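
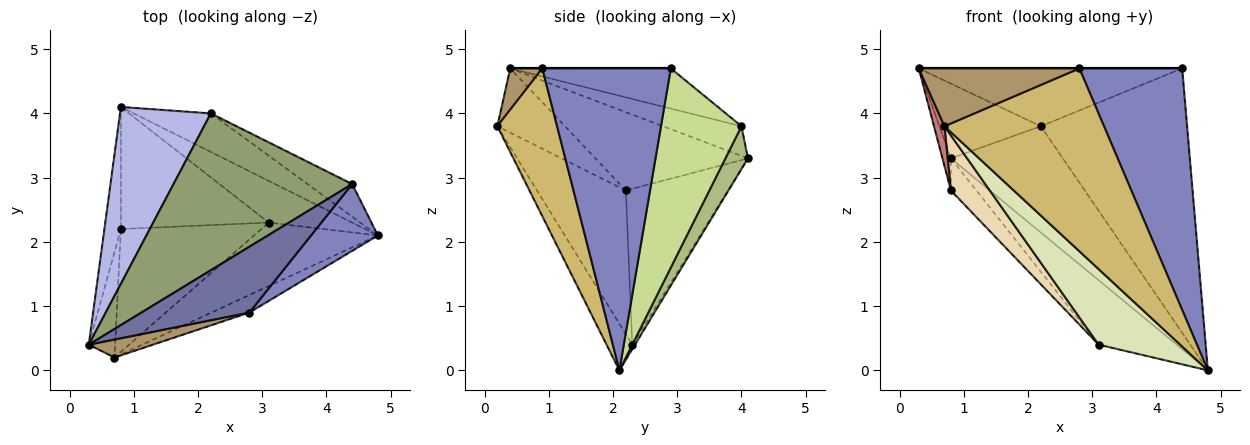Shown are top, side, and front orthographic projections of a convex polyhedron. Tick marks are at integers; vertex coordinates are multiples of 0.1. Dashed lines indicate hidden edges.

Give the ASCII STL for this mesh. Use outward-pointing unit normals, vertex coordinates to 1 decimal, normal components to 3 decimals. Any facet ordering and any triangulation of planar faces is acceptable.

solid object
 facet normal 0.000 0.000 1.000
  outer loop
   vertex 2.8 0.9 4.7
   vertex 4.4 2.9 4.7
   vertex 0.3 0.4 4.7
  endloop
 endfacet
 facet normal 0.769 -0.616 0.170
  outer loop
   vertex 2.8 0.9 4.7
   vertex 4.8 2.1 0.0
   vertex 4.4 2.9 4.7
  endloop
 endfacet
 facet normal -0.029 0.839 -0.544
  outer loop
   vertex 3.1 2.3 0.4
   vertex 0.8 4.1 3.3
   vertex 4.8 2.1 0.0
  endloop
 endfacet
 facet normal -0.288 0.373 0.882
  outer loop
   vertex 2.2 4.0 3.8
   vertex 0.8 4.1 3.3
   vertex 0.3 0.4 4.7
  endloop
 endfacet
 facet normal -0.206 0.338 0.918
  outer loop
   vertex 2.2 4.0 3.8
   vertex 0.3 0.4 4.7
   vertex 4.4 2.9 4.7
  endloop
 endfacet
 facet normal 0.186 0.924 -0.335
  outer loop
   vertex 2.2 4.0 3.8
   vertex 4.8 2.1 0.0
   vertex 0.8 4.1 3.3
  endloop
 endfacet
 facet normal 0.479 0.871 -0.107
  outer loop
   vertex 2.2 4.0 3.8
   vertex 4.4 2.9 4.7
   vertex 4.8 2.1 0.0
  endloop
 endfacet
 facet normal -0.235 -0.744 -0.625
  outer loop
   vertex 0.7 0.2 3.8
   vertex 3.1 2.3 0.4
   vertex 4.8 2.1 0.0
  endloop
 endfacet
 facet normal 0.188 -0.938 0.292
  outer loop
   vertex 0.7 0.2 3.8
   vertex 2.8 0.9 4.7
   vertex 0.3 0.4 4.7
  endloop
 endfacet
 facet normal 0.349 -0.933 -0.090
  outer loop
   vertex 0.7 0.2 3.8
   vertex 4.8 2.1 0.0
   vertex 2.8 0.9 4.7
  endloop
 endfacet
 facet normal -0.714 0.178 -0.677
  outer loop
   vertex 0.8 2.2 2.8
   vertex 0.8 4.1 3.3
   vertex 3.1 2.3 0.4
  endloop
 endfacet
 facet normal -0.683 -0.299 -0.667
  outer loop
   vertex 0.8 2.2 2.8
   vertex 3.1 2.3 0.4
   vertex 0.7 0.2 3.8
  endloop
 endfacet
 facet normal -0.977 0.054 -0.206
  outer loop
   vertex 0.8 2.2 2.8
   vertex 0.3 0.4 4.7
   vertex 0.8 4.1 3.3
  endloop
 endfacet
 facet normal -0.916 -0.142 -0.376
  outer loop
   vertex 0.8 2.2 2.8
   vertex 0.7 0.2 3.8
   vertex 0.3 0.4 4.7
  endloop
 endfacet
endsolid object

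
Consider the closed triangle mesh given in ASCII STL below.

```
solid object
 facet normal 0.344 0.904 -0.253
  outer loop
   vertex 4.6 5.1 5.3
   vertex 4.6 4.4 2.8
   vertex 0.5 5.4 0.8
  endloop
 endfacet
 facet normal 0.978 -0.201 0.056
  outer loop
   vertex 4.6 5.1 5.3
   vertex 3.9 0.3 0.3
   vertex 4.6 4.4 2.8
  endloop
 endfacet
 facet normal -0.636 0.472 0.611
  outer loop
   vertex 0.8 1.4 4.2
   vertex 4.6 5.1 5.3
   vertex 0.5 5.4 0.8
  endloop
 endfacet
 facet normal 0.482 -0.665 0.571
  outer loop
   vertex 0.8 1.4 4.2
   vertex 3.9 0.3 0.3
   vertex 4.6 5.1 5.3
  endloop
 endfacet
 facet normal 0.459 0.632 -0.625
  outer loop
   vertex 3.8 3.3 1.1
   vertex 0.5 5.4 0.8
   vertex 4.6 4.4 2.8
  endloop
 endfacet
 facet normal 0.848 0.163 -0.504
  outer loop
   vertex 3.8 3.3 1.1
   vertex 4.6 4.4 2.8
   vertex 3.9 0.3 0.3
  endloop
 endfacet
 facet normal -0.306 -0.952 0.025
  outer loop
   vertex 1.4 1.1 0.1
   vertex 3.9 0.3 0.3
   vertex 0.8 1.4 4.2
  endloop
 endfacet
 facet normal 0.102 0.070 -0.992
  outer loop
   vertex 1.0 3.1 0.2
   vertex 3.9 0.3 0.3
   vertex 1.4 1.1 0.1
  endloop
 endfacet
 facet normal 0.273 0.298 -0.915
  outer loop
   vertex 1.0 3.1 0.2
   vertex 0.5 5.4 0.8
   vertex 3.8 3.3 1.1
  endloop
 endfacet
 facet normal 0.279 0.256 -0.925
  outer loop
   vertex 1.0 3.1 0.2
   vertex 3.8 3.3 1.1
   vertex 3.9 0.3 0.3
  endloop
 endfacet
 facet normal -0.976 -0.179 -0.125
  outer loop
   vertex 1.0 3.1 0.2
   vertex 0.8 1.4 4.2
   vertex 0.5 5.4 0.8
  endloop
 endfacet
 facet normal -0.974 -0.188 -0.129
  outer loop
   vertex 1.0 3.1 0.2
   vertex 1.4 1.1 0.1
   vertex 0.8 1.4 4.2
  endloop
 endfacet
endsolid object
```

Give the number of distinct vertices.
8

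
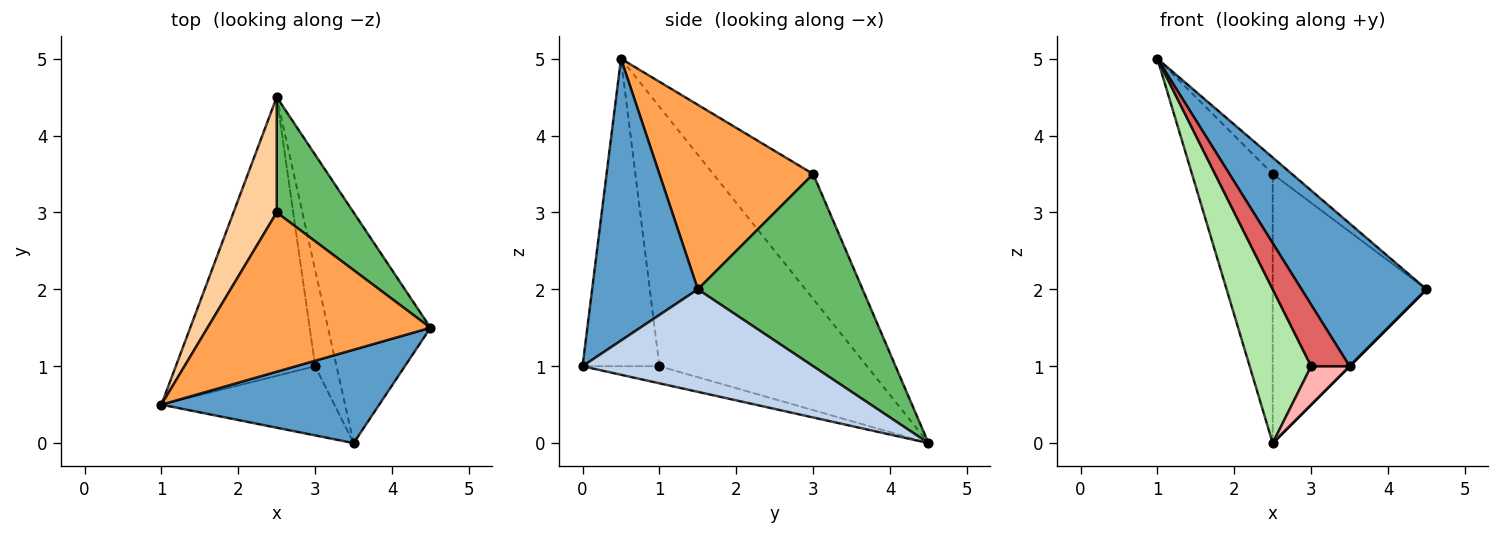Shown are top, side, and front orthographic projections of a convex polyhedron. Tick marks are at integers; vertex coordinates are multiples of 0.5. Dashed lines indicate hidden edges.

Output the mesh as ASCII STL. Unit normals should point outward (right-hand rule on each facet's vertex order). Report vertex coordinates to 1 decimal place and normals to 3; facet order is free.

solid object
 facet normal 0.578 -0.683 0.447
  outer loop
   vertex 3.5 0.0 1.0
   vertex 4.5 1.5 2.0
   vertex 1.0 0.5 5.0
  endloop
 endfacet
 facet normal 0.707 0.000 -0.707
  outer loop
   vertex 3.5 0.0 1.0
   vertex 2.5 4.5 0.0
   vertex 4.5 1.5 2.0
  endloop
 endfacet
 facet normal 0.636 0.079 0.768
  outer loop
   vertex 2.5 3.0 3.5
   vertex 1.0 0.5 5.0
   vertex 4.5 1.5 2.0
  endloop
 endfacet
 facet normal -0.751 0.607 0.260
  outer loop
   vertex 2.5 3.0 3.5
   vertex 2.5 4.5 0.0
   vertex 1.0 0.5 5.0
  endloop
 endfacet
 facet normal 0.702 0.655 0.281
  outer loop
   vertex 2.5 3.0 3.5
   vertex 4.5 1.5 2.0
   vertex 2.5 4.5 0.0
  endloop
 endfacet
 facet normal -0.852 -0.253 -0.458
  outer loop
   vertex 3.0 1.0 1.0
   vertex 1.0 0.5 5.0
   vertex 2.5 4.5 0.0
  endloop
 endfacet
 facet normal -0.799 -0.400 -0.449
  outer loop
   vertex 3.0 1.0 1.0
   vertex 3.5 0.0 1.0
   vertex 1.0 0.5 5.0
  endloop
 endfacet
 facet normal -0.596 -0.298 -0.745
  outer loop
   vertex 3.0 1.0 1.0
   vertex 2.5 4.5 0.0
   vertex 3.5 0.0 1.0
  endloop
 endfacet
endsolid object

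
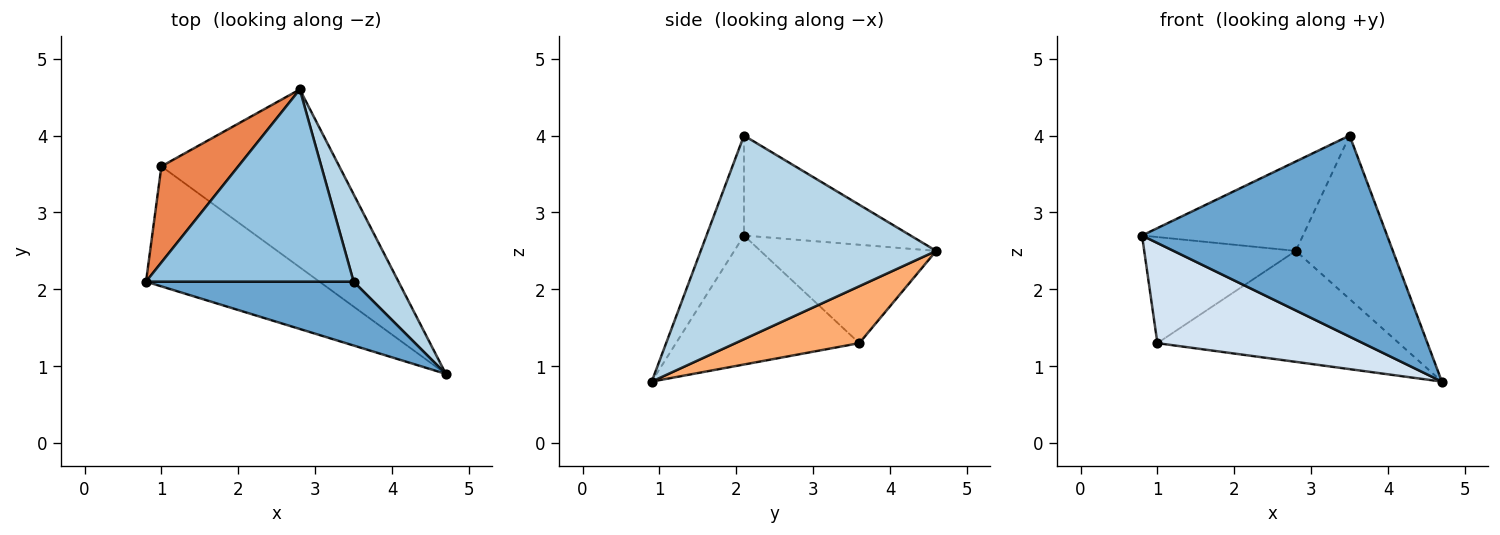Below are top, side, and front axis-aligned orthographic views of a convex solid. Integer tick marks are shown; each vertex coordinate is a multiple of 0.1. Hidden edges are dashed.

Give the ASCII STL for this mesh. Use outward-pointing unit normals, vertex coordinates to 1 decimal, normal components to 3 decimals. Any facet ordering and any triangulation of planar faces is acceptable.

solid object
 facet normal -0.144 -0.943 0.300
  outer loop
   vertex 3.5 2.1 4.0
   vertex 0.8 2.1 2.7
   vertex 4.7 0.9 0.8
  endloop
 endfacet
 facet normal -0.400 0.387 0.831
  outer loop
   vertex 3.5 2.1 4.0
   vertex 2.8 4.6 2.5
   vertex 0.8 2.1 2.7
  endloop
 endfacet
 facet normal 0.906 0.373 0.200
  outer loop
   vertex 3.5 2.1 4.0
   vertex 4.7 0.9 0.8
   vertex 2.8 4.6 2.5
  endloop
 endfacet
 facet normal -0.496 -0.556 -0.667
  outer loop
   vertex 1.0 3.6 1.3
   vertex 4.7 0.9 0.8
   vertex 0.8 2.1 2.7
  endloop
 endfacet
 facet normal -0.652 0.562 0.509
  outer loop
   vertex 1.0 3.6 1.3
   vertex 0.8 2.1 2.7
   vertex 2.8 4.6 2.5
  endloop
 endfacet
 facet normal 0.262 0.511 -0.819
  outer loop
   vertex 1.0 3.6 1.3
   vertex 2.8 4.6 2.5
   vertex 4.7 0.9 0.8
  endloop
 endfacet
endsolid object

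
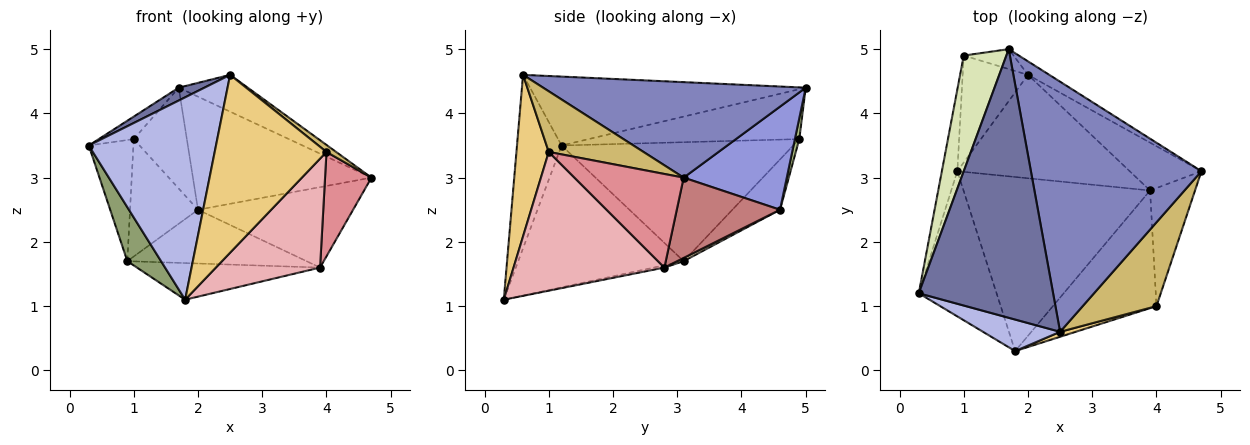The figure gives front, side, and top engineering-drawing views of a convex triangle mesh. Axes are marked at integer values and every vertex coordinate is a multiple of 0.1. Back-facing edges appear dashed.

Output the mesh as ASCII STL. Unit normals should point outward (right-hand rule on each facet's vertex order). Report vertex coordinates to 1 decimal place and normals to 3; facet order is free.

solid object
 facet normal -0.456 -0.043 0.889
  outer loop
   vertex 2.5 0.6 4.6
   vertex 1.7 5.0 4.4
   vertex 0.3 1.2 3.5
  endloop
 endfacet
 facet normal 0.485 0.127 0.865
  outer loop
   vertex 2.5 0.6 4.6
   vertex 4.7 3.1 3.0
   vertex 1.7 5.0 4.4
  endloop
 endfacet
 facet normal 0.498 0.861 -0.103
  outer loop
   vertex 2.0 4.6 2.5
   vertex 1.7 5.0 4.4
   vertex 4.7 3.1 3.0
  endloop
 endfacet
 facet normal -0.327 -0.934 0.145
  outer loop
   vertex 1.8 0.3 1.1
   vertex 2.5 0.6 4.6
   vertex 0.3 1.2 3.5
  endloop
 endfacet
 facet normal -0.863 -0.176 -0.473
  outer loop
   vertex 1.8 0.3 1.1
   vertex 0.3 1.2 3.5
   vertex 0.9 3.1 1.7
  endloop
 endfacet
 facet normal 0.081 0.978 -0.193
  outer loop
   vertex 1.0 4.9 3.6
   vertex 1.7 5.0 4.4
   vertex 2.0 4.6 2.5
  endloop
 endfacet
 facet normal -0.460 0.656 -0.598
  outer loop
   vertex 1.0 4.9 3.6
   vertex 2.0 4.6 2.5
   vertex 0.9 3.1 1.7
  endloop
 endfacet
 facet normal -0.754 0.125 0.644
  outer loop
   vertex 1.0 4.9 3.6
   vertex 0.3 1.2 3.5
   vertex 1.7 5.0 4.4
  endloop
 endfacet
 facet normal -0.974 0.188 -0.127
  outer loop
   vertex 1.0 4.9 3.6
   vertex 0.9 3.1 1.7
   vertex 0.3 1.2 3.5
  endloop
 endfacet
 facet normal 0.634 -0.064 0.771
  outer loop
   vertex 4.0 1.0 3.4
   vertex 4.7 3.1 3.0
   vertex 2.5 0.6 4.6
  endloop
 endfacet
 facet normal 0.278 -0.960 0.027
  outer loop
   vertex 4.0 1.0 3.4
   vertex 2.5 0.6 4.6
   vertex 1.8 0.3 1.1
  endloop
 endfacet
 facet normal 0.017 0.461 -0.887
  outer loop
   vertex 3.9 2.8 1.6
   vertex 0.9 3.1 1.7
   vertex 2.0 4.6 2.5
  endloop
 endfacet
 facet normal -0.012 0.206 -0.979
  outer loop
   vertex 3.9 2.8 1.6
   vertex 1.8 0.3 1.1
   vertex 0.9 3.1 1.7
  endloop
 endfacet
 facet normal 0.497 0.746 -0.444
  outer loop
   vertex 3.9 2.8 1.6
   vertex 2.0 4.6 2.5
   vertex 4.7 3.1 3.0
  endloop
 endfacet
 facet normal 0.842 -0.358 -0.404
  outer loop
   vertex 3.9 2.8 1.6
   vertex 4.7 3.1 3.0
   vertex 4.0 1.0 3.4
  endloop
 endfacet
 facet normal 0.701 -0.484 -0.523
  outer loop
   vertex 3.9 2.8 1.6
   vertex 4.0 1.0 3.4
   vertex 1.8 0.3 1.1
  endloop
 endfacet
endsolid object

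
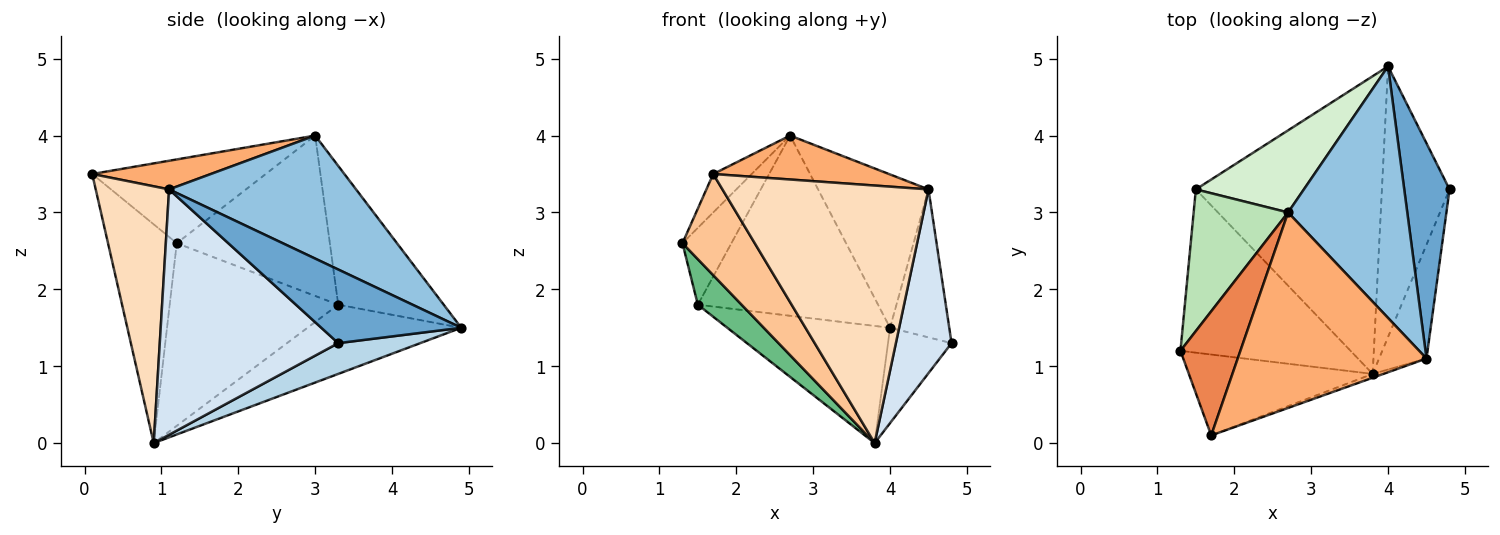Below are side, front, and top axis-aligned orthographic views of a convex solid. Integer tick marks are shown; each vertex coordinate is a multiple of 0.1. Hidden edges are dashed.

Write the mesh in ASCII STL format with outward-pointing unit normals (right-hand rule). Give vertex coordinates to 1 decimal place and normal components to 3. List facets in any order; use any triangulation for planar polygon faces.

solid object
 facet normal 0.801 0.339 0.493
  outer loop
   vertex 4.5 1.1 3.3
   vertex 4.8 3.3 1.3
   vertex 4.0 4.9 1.5
  endloop
 endfacet
 facet normal 0.661 0.390 0.641
  outer loop
   vertex 4.5 1.1 3.3
   vertex 4.0 4.9 1.5
   vertex 2.7 3.0 4.0
  endloop
 endfacet
 facet normal 0.394 0.305 -0.867
  outer loop
   vertex 3.8 0.9 0.0
   vertex 4.0 4.9 1.5
   vertex 4.8 3.3 1.3
  endloop
 endfacet
 facet normal 0.939 -0.293 -0.181
  outer loop
   vertex 3.8 0.9 0.0
   vertex 4.8 3.3 1.3
   vertex 4.5 1.1 3.3
  endloop
 endfacet
 facet normal -0.800 0.177 0.573
  outer loop
   vertex 1.7 0.1 3.5
   vertex 2.7 3.0 4.0
   vertex 1.3 1.2 2.6
  endloop
 endfacet
 facet normal 0.146 -0.217 0.965
  outer loop
   vertex 1.7 0.1 3.5
   vertex 4.5 1.1 3.3
   vertex 2.7 3.0 4.0
  endloop
 endfacet
 facet normal -0.596 -0.627 -0.501
  outer loop
   vertex 1.7 0.1 3.5
   vertex 1.3 1.2 2.6
   vertex 3.8 0.9 0.0
  endloop
 endfacet
 facet normal 0.335 -0.942 -0.014
  outer loop
   vertex 1.7 0.1 3.5
   vertex 3.8 0.9 0.0
   vertex 4.5 1.1 3.3
  endloop
 endfacet
 facet normal -0.719 -0.187 -0.670
  outer loop
   vertex 1.5 3.3 1.8
   vertex 3.8 0.9 0.0
   vertex 1.3 1.2 2.6
  endloop
 endfacet
 facet normal -0.327 0.346 -0.879
  outer loop
   vertex 1.5 3.3 1.8
   vertex 4.0 4.9 1.5
   vertex 3.8 0.9 0.0
  endloop
 endfacet
 facet normal -0.831 0.266 0.489
  outer loop
   vertex 1.5 3.3 1.8
   vertex 1.3 1.2 2.6
   vertex 2.7 3.0 4.0
  endloop
 endfacet
 facet normal -0.470 0.803 0.366
  outer loop
   vertex 1.5 3.3 1.8
   vertex 2.7 3.0 4.0
   vertex 4.0 4.9 1.5
  endloop
 endfacet
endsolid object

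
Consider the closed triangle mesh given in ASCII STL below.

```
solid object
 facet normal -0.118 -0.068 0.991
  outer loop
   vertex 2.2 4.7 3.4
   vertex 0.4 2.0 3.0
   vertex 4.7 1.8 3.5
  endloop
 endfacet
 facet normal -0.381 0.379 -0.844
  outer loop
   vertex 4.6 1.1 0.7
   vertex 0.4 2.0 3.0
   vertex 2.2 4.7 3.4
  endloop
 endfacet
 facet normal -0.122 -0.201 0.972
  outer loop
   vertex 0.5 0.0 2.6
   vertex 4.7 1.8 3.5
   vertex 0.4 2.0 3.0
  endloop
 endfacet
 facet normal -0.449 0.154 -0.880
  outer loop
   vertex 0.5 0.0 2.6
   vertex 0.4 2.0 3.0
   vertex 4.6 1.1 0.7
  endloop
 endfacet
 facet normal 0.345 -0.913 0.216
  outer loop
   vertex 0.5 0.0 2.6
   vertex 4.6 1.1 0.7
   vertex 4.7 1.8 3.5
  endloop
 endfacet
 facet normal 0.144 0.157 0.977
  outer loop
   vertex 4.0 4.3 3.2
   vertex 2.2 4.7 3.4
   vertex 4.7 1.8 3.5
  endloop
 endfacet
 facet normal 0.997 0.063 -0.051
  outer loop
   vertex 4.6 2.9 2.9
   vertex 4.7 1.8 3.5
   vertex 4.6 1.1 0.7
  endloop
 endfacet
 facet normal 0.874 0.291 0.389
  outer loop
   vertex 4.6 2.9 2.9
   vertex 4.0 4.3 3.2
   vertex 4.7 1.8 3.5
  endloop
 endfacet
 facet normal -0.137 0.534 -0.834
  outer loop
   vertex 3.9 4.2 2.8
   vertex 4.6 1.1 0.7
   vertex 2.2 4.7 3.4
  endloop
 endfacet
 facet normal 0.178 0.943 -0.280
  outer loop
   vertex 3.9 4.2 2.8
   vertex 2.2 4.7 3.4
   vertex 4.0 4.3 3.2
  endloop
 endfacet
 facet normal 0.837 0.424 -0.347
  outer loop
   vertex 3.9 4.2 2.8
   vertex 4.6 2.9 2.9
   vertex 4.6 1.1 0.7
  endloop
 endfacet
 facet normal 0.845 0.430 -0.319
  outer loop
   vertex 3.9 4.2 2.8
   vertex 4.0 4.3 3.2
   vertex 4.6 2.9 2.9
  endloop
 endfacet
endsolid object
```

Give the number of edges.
18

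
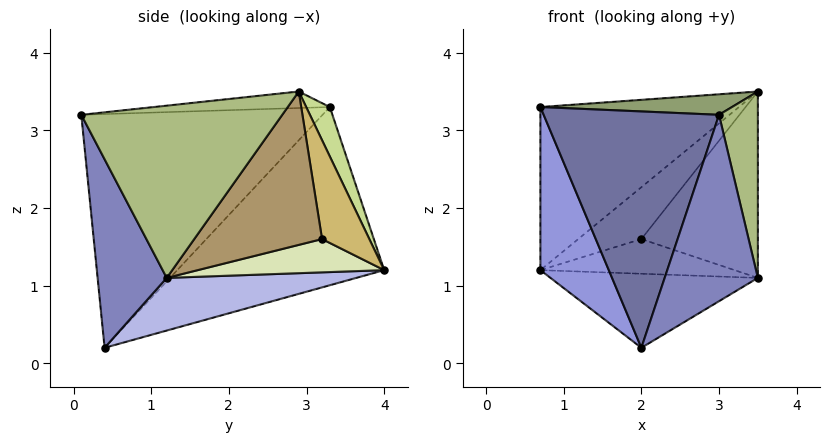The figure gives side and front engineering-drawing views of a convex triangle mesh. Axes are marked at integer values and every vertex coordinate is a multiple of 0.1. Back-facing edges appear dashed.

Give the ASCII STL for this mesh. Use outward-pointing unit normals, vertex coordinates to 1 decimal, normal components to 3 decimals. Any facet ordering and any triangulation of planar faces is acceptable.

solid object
 facet normal -0.791 -0.575 0.206
  outer loop
   vertex 3.0 0.1 3.2
   vertex 0.7 3.3 3.3
   vertex 2.0 0.4 0.2
  endloop
 endfacet
 facet normal 0.574 -0.774 -0.269
  outer loop
   vertex 3.0 0.1 3.2
   vertex 2.0 0.4 0.2
   vertex 3.5 1.2 1.1
  endloop
 endfacet
 facet normal -0.944 -0.312 -0.104
  outer loop
   vertex 0.7 4.0 1.2
   vertex 2.0 0.4 0.2
   vertex 0.7 3.3 3.3
  endloop
 endfacet
 facet normal 0.330 0.361 -0.872
  outer loop
   vertex 0.7 4.0 1.2
   vertex 3.5 1.2 1.1
   vertex 2.0 0.4 0.2
  endloop
 endfacet
 facet normal -0.084 -0.091 0.992
  outer loop
   vertex 3.5 2.9 3.5
   vertex 0.7 3.3 3.3
   vertex 3.0 0.1 3.2
  endloop
 endfacet
 facet normal 0.973 -0.188 0.133
  outer loop
   vertex 3.5 2.9 3.5
   vertex 3.0 0.1 3.2
   vertex 3.5 1.2 1.1
  endloop
 endfacet
 facet normal 0.112 0.943 0.314
  outer loop
   vertex 3.5 2.9 3.5
   vertex 0.7 4.0 1.2
   vertex 0.7 3.3 3.3
  endloop
 endfacet
 facet normal 0.539 0.561 -0.628
  outer loop
   vertex 2.0 3.2 1.6
   vertex 3.5 1.2 1.1
   vertex 0.7 4.0 1.2
  endloop
 endfacet
 facet normal 0.667 0.608 -0.431
  outer loop
   vertex 2.0 3.2 1.6
   vertex 3.5 2.9 3.5
   vertex 3.5 1.2 1.1
  endloop
 endfacet
 facet normal 0.566 0.756 -0.328
  outer loop
   vertex 2.0 3.2 1.6
   vertex 0.7 4.0 1.2
   vertex 3.5 2.9 3.5
  endloop
 endfacet
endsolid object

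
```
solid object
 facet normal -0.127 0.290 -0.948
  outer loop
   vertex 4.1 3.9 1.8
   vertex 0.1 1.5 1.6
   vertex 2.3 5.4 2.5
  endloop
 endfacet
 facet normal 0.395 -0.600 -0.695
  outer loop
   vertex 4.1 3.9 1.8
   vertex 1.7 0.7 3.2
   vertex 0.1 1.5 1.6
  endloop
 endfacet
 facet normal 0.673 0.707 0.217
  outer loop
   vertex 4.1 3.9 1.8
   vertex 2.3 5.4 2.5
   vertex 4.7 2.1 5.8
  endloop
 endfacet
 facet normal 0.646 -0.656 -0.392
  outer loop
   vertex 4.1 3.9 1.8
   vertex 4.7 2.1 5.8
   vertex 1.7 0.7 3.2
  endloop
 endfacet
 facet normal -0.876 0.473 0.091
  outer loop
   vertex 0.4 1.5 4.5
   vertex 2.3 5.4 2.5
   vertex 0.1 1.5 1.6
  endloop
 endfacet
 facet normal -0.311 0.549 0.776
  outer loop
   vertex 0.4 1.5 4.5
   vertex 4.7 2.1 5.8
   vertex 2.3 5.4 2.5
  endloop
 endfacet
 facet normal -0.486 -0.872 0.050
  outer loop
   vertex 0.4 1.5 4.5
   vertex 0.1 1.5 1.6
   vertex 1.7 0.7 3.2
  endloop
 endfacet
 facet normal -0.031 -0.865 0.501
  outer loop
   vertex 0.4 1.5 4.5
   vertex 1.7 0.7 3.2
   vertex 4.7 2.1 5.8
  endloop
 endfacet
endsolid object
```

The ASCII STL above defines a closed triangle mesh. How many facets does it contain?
8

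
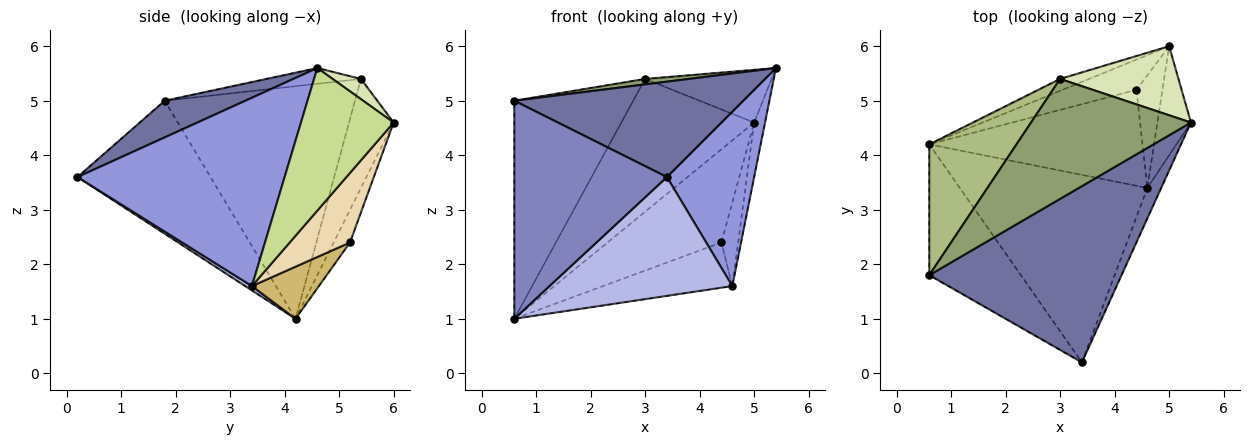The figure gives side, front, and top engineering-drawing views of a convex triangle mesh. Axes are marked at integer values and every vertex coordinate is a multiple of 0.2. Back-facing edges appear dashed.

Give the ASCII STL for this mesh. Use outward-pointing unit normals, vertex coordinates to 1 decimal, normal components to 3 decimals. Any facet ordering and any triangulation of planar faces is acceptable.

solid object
 facet normal 0.165 -0.469 0.867
  outer loop
   vertex 3.4 0.2 3.6
   vertex 5.4 4.6 5.6
   vertex 0.6 1.8 5.0
  endloop
 endfacet
 facet normal -0.599 -0.687 -0.412
  outer loop
   vertex 0.6 4.2 1.0
   vertex 3.4 0.2 3.6
   vertex 0.6 1.8 5.0
  endloop
 endfacet
 facet normal 0.920 -0.387 -0.068
  outer loop
   vertex 4.6 3.4 1.6
   vertex 5.4 4.6 5.6
   vertex 3.4 0.2 3.6
  endloop
 endfacet
 facet normal 0.020 -0.535 -0.845
  outer loop
   vertex 4.6 3.4 1.6
   vertex 3.4 0.2 3.6
   vertex 0.6 4.2 1.0
  endloop
 endfacet
 facet normal -0.098 -0.045 0.994
  outer loop
   vertex 3.0 5.4 5.4
   vertex 0.6 1.8 5.0
   vertex 5.4 4.6 5.6
  endloop
 endfacet
 facet normal -0.808 0.505 0.303
  outer loop
   vertex 3.0 5.4 5.4
   vertex 0.6 4.2 1.0
   vertex 0.6 1.8 5.0
  endloop
 endfacet
 facet normal 0.967 0.114 -0.228
  outer loop
   vertex 5.0 6.0 4.6
   vertex 5.4 4.6 5.6
   vertex 4.6 3.4 1.6
  endloop
 endfacet
 facet normal 0.135 0.601 0.788
  outer loop
   vertex 5.0 6.0 4.6
   vertex 3.0 5.4 5.4
   vertex 5.4 4.6 5.6
  endloop
 endfacet
 facet normal -0.317 0.945 -0.085
  outer loop
   vertex 5.0 6.0 4.6
   vertex 0.6 4.2 1.0
   vertex 3.0 5.4 5.4
  endloop
 endfacet
 facet normal 0.216 0.416 -0.883
  outer loop
   vertex 4.4 5.2 2.4
   vertex 4.6 3.4 1.6
   vertex 0.6 4.2 1.0
  endloop
 endfacet
 facet normal -0.135 0.942 -0.306
  outer loop
   vertex 4.4 5.2 2.4
   vertex 0.6 4.2 1.0
   vertex 5.0 6.0 4.6
  endloop
 endfacet
 facet normal 0.907 0.251 -0.339
  outer loop
   vertex 4.4 5.2 2.4
   vertex 5.0 6.0 4.6
   vertex 4.6 3.4 1.6
  endloop
 endfacet
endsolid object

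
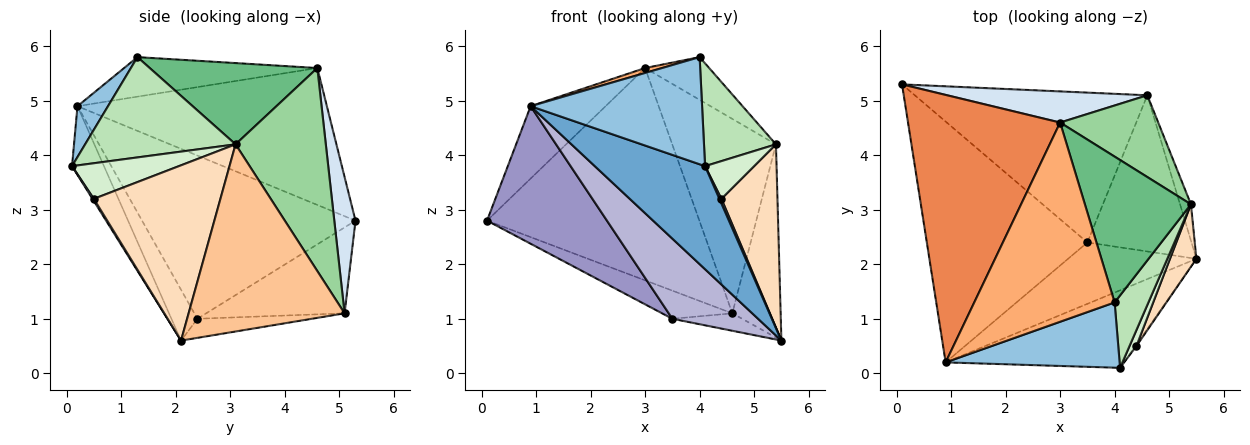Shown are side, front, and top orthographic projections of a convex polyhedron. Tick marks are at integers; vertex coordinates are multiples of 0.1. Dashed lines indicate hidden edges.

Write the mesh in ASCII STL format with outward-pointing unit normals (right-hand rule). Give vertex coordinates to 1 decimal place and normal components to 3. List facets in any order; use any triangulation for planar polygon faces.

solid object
 facet normal -0.226 -0.779 -0.585
  outer loop
   vertex 0.9 0.2 4.9
   vertex 5.5 2.1 0.6
   vertex 4.1 0.1 3.8
  endloop
 endfacet
 facet normal 0.150 -0.844 0.514
  outer loop
   vertex 0.9 0.2 4.9
   vertex 4.1 0.1 3.8
   vertex 4.0 1.3 5.8
  endloop
 endfacet
 facet normal 0.535 -0.802 -0.267
  outer loop
   vertex 4.4 0.5 3.2
   vertex 4.1 0.1 3.8
   vertex 5.5 2.1 0.6
  endloop
 endfacet
 facet normal 0.098 0.985 0.144
  outer loop
   vertex 3.0 4.6 5.6
   vertex 4.6 5.1 1.1
   vertex 0.1 5.3 2.8
  endloop
 endfacet
 facet normal -0.656 0.197 0.729
  outer loop
   vertex 3.0 4.6 5.6
   vertex 0.1 5.3 2.8
   vertex 0.9 0.2 4.9
  endloop
 endfacet
 facet normal -0.271 -0.024 0.962
  outer loop
   vertex 3.0 4.6 5.6
   vertex 0.9 0.2 4.9
   vertex 4.0 1.3 5.8
  endloop
 endfacet
 facet normal 0.954 0.295 -0.056
  outer loop
   vertex 5.4 3.1 4.2
   vertex 5.5 2.1 0.6
   vertex 4.6 5.1 1.1
  endloop
 endfacet
 facet normal 0.906 -0.401 0.137
  outer loop
   vertex 5.4 3.1 4.2
   vertex 4.4 0.5 3.2
   vertex 5.5 2.1 0.6
  endloop
 endfacet
 facet normal 0.592 0.226 0.773
  outer loop
   vertex 5.4 3.1 4.2
   vertex 3.0 4.6 5.6
   vertex 4.0 1.3 5.8
  endloop
 endfacet
 facet normal 0.626 0.719 0.302
  outer loop
   vertex 5.4 3.1 4.2
   vertex 4.6 5.1 1.1
   vertex 3.0 4.6 5.6
  endloop
 endfacet
 facet normal 0.863 -0.413 0.291
  outer loop
   vertex 5.4 3.1 4.2
   vertex 4.0 1.3 5.8
   vertex 4.1 0.1 3.8
  endloop
 endfacet
 facet normal 0.895 -0.411 0.174
  outer loop
   vertex 5.4 3.1 4.2
   vertex 4.1 0.1 3.8
   vertex 4.4 0.5 3.2
  endloop
 endfacet
 facet normal -0.662 -0.372 -0.651
  outer loop
   vertex 3.5 2.4 1.0
   vertex 0.9 0.2 4.9
   vertex 0.1 5.3 2.8
  endloop
 endfacet
 facet normal -0.234 -0.772 -0.591
  outer loop
   vertex 3.5 2.4 1.0
   vertex 5.5 2.1 0.6
   vertex 0.9 0.2 4.9
  endloop
 endfacet
 facet normal -0.341 0.173 -0.924
  outer loop
   vertex 3.5 2.4 1.0
   vertex 0.1 5.3 2.8
   vertex 4.6 5.1 1.1
  endloop
 endfacet
 facet normal -0.179 0.109 -0.978
  outer loop
   vertex 3.5 2.4 1.0
   vertex 4.6 5.1 1.1
   vertex 5.5 2.1 0.6
  endloop
 endfacet
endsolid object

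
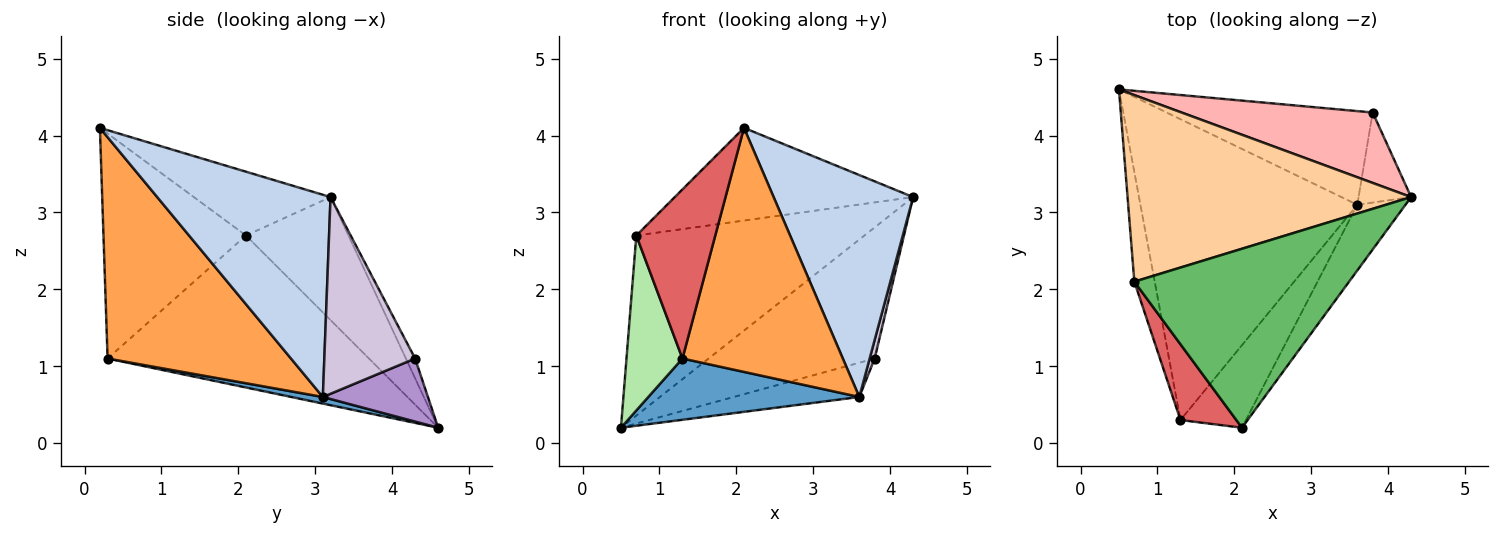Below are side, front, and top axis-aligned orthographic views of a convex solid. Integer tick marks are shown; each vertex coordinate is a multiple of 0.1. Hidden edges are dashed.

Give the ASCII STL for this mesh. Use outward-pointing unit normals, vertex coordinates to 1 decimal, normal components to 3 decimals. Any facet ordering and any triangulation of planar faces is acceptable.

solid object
 facet normal 0.030 -0.199 -0.979
  outer loop
   vertex 3.6 3.1 0.6
   vertex 1.3 0.3 1.1
   vertex 0.5 4.6 0.2
  endloop
 endfacet
 facet normal 0.766 -0.616 -0.183
  outer loop
   vertex 3.6 3.1 0.6
   vertex 4.3 3.2 3.2
   vertex 2.1 0.2 4.1
  endloop
 endfacet
 facet normal 0.735 -0.642 -0.217
  outer loop
   vertex 3.6 3.1 0.6
   vertex 2.1 0.2 4.1
   vertex 1.3 0.3 1.1
  endloop
 endfacet
 facet normal -0.298 0.663 0.687
  outer loop
   vertex 0.7 2.1 2.7
   vertex 4.3 3.2 3.2
   vertex 0.5 4.6 0.2
  endloop
 endfacet
 facet normal -0.255 0.445 0.859
  outer loop
   vertex 0.7 2.1 2.7
   vertex 2.1 0.2 4.1
   vertex 4.3 3.2 3.2
  endloop
 endfacet
 facet normal -0.970 -0.208 -0.130
  outer loop
   vertex 0.7 2.1 2.7
   vertex 0.5 4.6 0.2
   vertex 1.3 0.3 1.1
  endloop
 endfacet
 facet normal -0.855 -0.474 0.212
  outer loop
   vertex 0.7 2.1 2.7
   vertex 1.3 0.3 1.1
   vertex 2.1 0.2 4.1
  endloop
 endfacet
 facet normal -0.049 0.880 0.473
  outer loop
   vertex 3.8 4.3 1.1
   vertex 0.5 4.6 0.2
   vertex 4.3 3.2 3.2
  endloop
 endfacet
 facet normal 0.276 0.330 -0.903
  outer loop
   vertex 3.8 4.3 1.1
   vertex 3.6 3.1 0.6
   vertex 0.5 4.6 0.2
  endloop
 endfacet
 facet normal 0.965 -0.053 -0.258
  outer loop
   vertex 3.8 4.3 1.1
   vertex 4.3 3.2 3.2
   vertex 3.6 3.1 0.6
  endloop
 endfacet
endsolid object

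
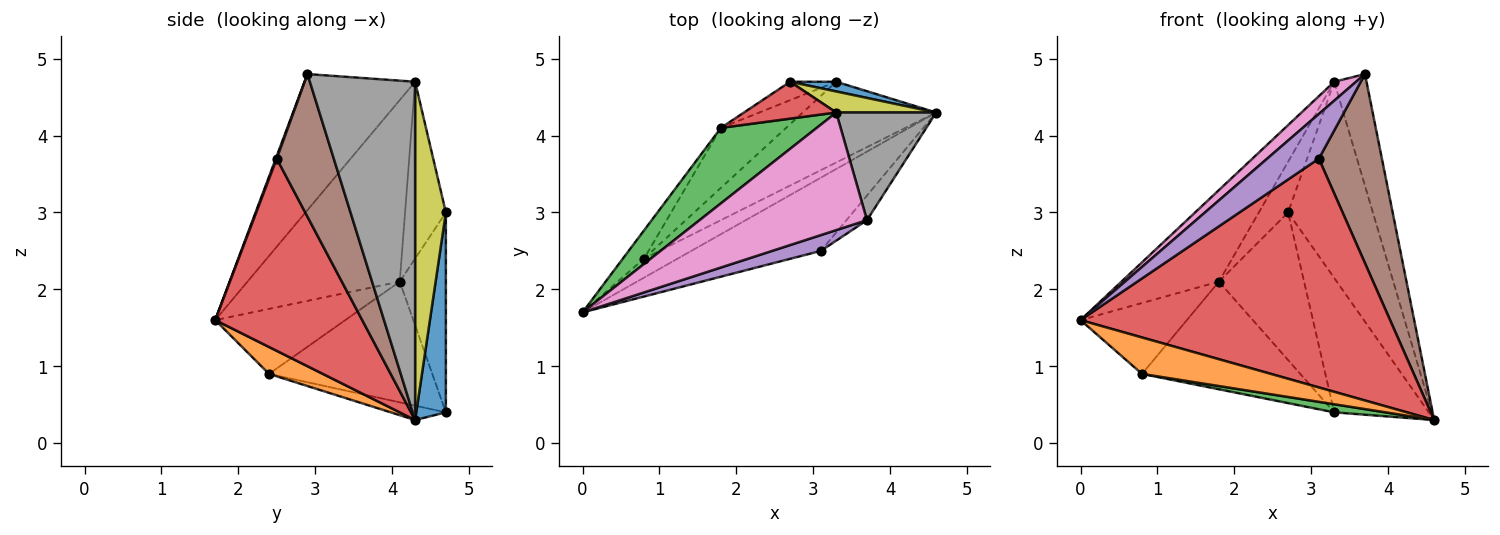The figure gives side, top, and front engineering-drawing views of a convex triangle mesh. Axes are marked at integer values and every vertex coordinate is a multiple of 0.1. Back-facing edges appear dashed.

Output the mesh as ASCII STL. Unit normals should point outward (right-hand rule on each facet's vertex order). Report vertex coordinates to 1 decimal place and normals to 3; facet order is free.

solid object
 facet normal 0.298 0.952 0.069
  outer loop
   vertex 2.7 4.7 3.0
   vertex 4.6 4.3 0.3
   vertex 3.3 4.7 0.4
  endloop
 endfacet
 facet normal 0.347 -0.831 -0.435
  outer loop
   vertex 0.8 2.4 0.9
   vertex 4.6 4.3 0.3
   vertex 0.0 1.7 1.6
  endloop
 endfacet
 facet normal -0.107 -0.099 -0.989
  outer loop
   vertex 0.8 2.4 0.9
   vertex 3.3 4.7 0.4
   vertex 4.6 4.3 0.3
  endloop
 endfacet
 facet normal 0.412 -0.868 -0.278
  outer loop
   vertex 3.1 2.5 3.7
   vertex 0.0 1.7 1.6
   vertex 4.6 4.3 0.3
  endloop
 endfacet
 facet normal 0.018 -0.943 0.333
  outer loop
   vertex 3.1 2.5 3.7
   vertex 3.7 2.9 4.8
   vertex 0.0 1.7 1.6
  endloop
 endfacet
 facet normal 0.668 -0.738 -0.096
  outer loop
   vertex 3.1 2.5 3.7
   vertex 4.6 4.3 0.3
   vertex 3.7 2.9 4.8
  endloop
 endfacet
 facet normal -0.626 -0.124 0.770
  outer loop
   vertex 3.3 4.3 4.7
   vertex 0.0 1.7 1.6
   vertex 3.7 2.9 4.8
  endloop
 endfacet
 facet normal 0.920 0.282 0.272
  outer loop
   vertex 3.3 4.3 4.7
   vertex 3.7 2.9 4.8
   vertex 4.6 4.3 0.3
  endloop
 endfacet
 facet normal 0.339 0.935 0.100
  outer loop
   vertex 3.3 4.3 4.7
   vertex 4.6 4.3 0.3
   vertex 2.7 4.7 3.0
  endloop
 endfacet
 facet normal -0.473 0.874 -0.109
  outer loop
   vertex 1.8 4.1 2.1
   vertex 2.7 4.7 3.0
   vertex 3.3 4.7 0.4
  endloop
 endfacet
 facet normal -0.669 0.649 -0.362
  outer loop
   vertex 1.8 4.1 2.1
   vertex 3.3 4.7 0.4
   vertex 0.8 2.4 0.9
  endloop
 endfacet
 facet normal -0.751 0.614 -0.244
  outer loop
   vertex 1.8 4.1 2.1
   vertex 0.8 2.4 0.9
   vertex 0.0 1.7 1.6
  endloop
 endfacet
 facet normal -0.770 0.493 0.406
  outer loop
   vertex 1.8 4.1 2.1
   vertex 0.0 1.7 1.6
   vertex 3.3 4.3 4.7
  endloop
 endfacet
 facet normal -0.748 0.537 0.390
  outer loop
   vertex 1.8 4.1 2.1
   vertex 3.3 4.3 4.7
   vertex 2.7 4.7 3.0
  endloop
 endfacet
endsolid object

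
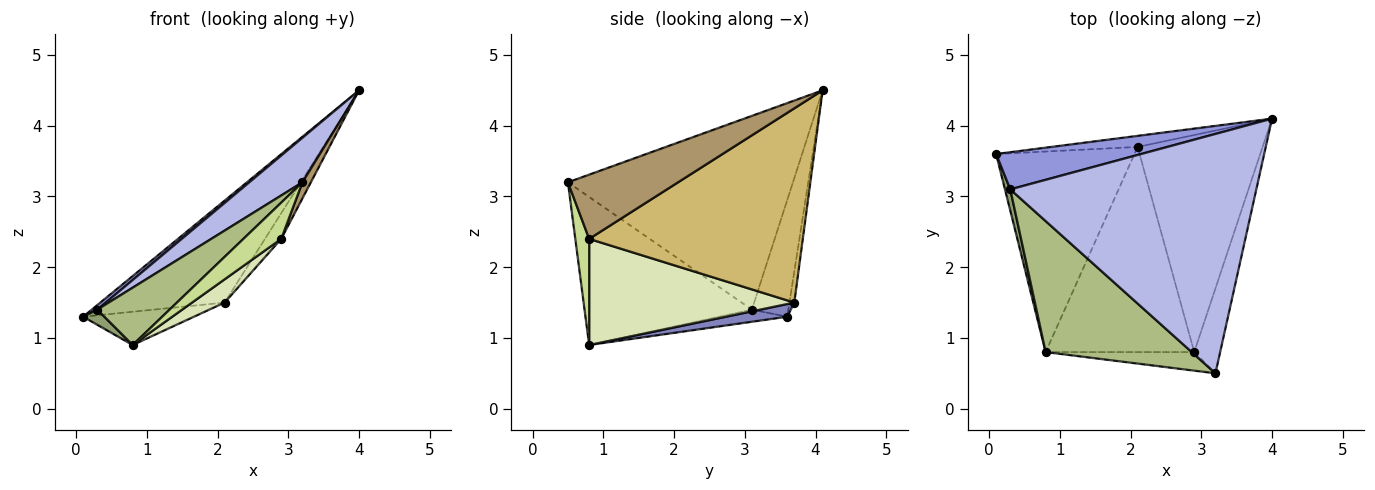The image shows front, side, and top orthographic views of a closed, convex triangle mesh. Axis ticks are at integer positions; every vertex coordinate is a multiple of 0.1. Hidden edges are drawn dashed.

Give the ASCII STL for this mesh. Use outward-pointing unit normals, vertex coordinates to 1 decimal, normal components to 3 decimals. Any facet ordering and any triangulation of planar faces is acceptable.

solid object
 facet normal -0.039 0.993 -0.108
  outer loop
   vertex 2.1 3.7 1.5
   vertex 0.1 3.6 1.3
   vertex 4.0 4.1 4.5
  endloop
 endfacet
 facet normal 0.090 0.163 -0.983
  outer loop
   vertex 2.1 3.7 1.5
   vertex 0.8 0.8 0.9
   vertex 0.1 3.6 1.3
  endloop
 endfacet
 facet normal -0.624 -0.095 0.776
  outer loop
   vertex 0.3 3.1 1.4
   vertex 4.0 4.1 4.5
   vertex 0.1 3.6 1.3
  endloop
 endfacet
 facet normal -0.612 -0.145 0.777
  outer loop
   vertex 0.3 3.1 1.4
   vertex 3.2 0.5 3.2
   vertex 4.0 4.1 4.5
  endloop
 endfacet
 facet normal -0.881 -0.275 0.385
  outer loop
   vertex 0.3 3.1 1.4
   vertex 0.1 3.6 1.3
   vertex 0.8 0.8 0.9
  endloop
 endfacet
 facet normal -0.680 -0.294 0.671
  outer loop
   vertex 0.3 3.1 1.4
   vertex 0.8 0.8 0.9
   vertex 3.2 0.5 3.2
  endloop
 endfacet
 facet normal 0.310 -0.846 -0.433
  outer loop
   vertex 2.9 0.8 2.4
   vertex 3.2 0.5 3.2
   vertex 0.8 0.8 0.9
  endloop
 endfacet
 facet normal 0.579 -0.092 -0.810
  outer loop
   vertex 2.9 0.8 2.4
   vertex 0.8 0.8 0.9
   vertex 2.1 3.7 1.5
  endloop
 endfacet
 facet normal 0.925 -0.071 -0.373
  outer loop
   vertex 2.9 0.8 2.4
   vertex 4.0 4.1 4.5
   vertex 3.2 0.5 3.2
  endloop
 endfacet
 facet normal 0.839 0.064 -0.540
  outer loop
   vertex 2.9 0.8 2.4
   vertex 2.1 3.7 1.5
   vertex 4.0 4.1 4.5
  endloop
 endfacet
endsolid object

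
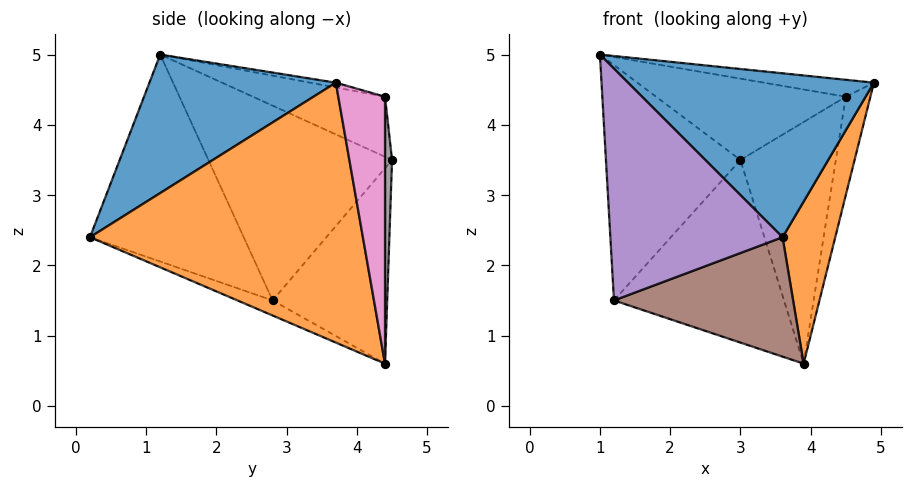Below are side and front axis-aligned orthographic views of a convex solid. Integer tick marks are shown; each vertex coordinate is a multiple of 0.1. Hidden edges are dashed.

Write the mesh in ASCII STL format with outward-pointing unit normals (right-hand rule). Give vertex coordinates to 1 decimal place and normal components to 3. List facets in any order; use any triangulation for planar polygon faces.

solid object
 facet normal 0.447 -0.589 0.673
  outer loop
   vertex 3.6 0.2 2.4
   vertex 4.9 3.7 4.6
   vertex 1.0 1.2 5.0
  endloop
 endfacet
 facet normal 0.946 -0.183 -0.268
  outer loop
   vertex 3.9 4.4 0.6
   vertex 4.9 3.7 4.6
   vertex 3.6 0.2 2.4
  endloop
 endfacet
 facet normal -0.787 0.577 0.219
  outer loop
   vertex 1.2 2.8 1.5
   vertex 1.0 1.2 5.0
   vertex 3.0 4.5 3.5
  endloop
 endfacet
 facet normal -0.548 0.813 -0.198
  outer loop
   vertex 1.2 2.8 1.5
   vertex 3.0 4.5 3.5
   vertex 3.9 4.4 0.6
  endloop
 endfacet
 facet normal -0.623 -0.698 -0.354
  outer loop
   vertex 1.2 2.8 1.5
   vertex 3.6 0.2 2.4
   vertex 1.0 1.2 5.0
  endloop
 endfacet
 facet normal -0.076 -0.388 -0.918
  outer loop
   vertex 1.2 2.8 1.5
   vertex 3.9 4.4 0.6
   vertex 3.6 0.2 2.4
  endloop
 endfacet
 facet normal 0.876 0.461 -0.138
  outer loop
   vertex 4.5 4.4 4.4
   vertex 4.9 3.7 4.6
   vertex 3.9 4.4 0.6
  endloop
 endfacet
 facet normal 0.073 0.997 -0.012
  outer loop
   vertex 4.5 4.4 4.4
   vertex 3.9 4.4 0.6
   vertex 3.0 4.5 3.5
  endloop
 endfacet
 facet normal -0.057 0.244 0.968
  outer loop
   vertex 4.5 4.4 4.4
   vertex 1.0 1.2 5.0
   vertex 4.9 3.7 4.6
  endloop
 endfacet
 facet normal -0.395 0.568 0.722
  outer loop
   vertex 4.5 4.4 4.4
   vertex 3.0 4.5 3.5
   vertex 1.0 1.2 5.0
  endloop
 endfacet
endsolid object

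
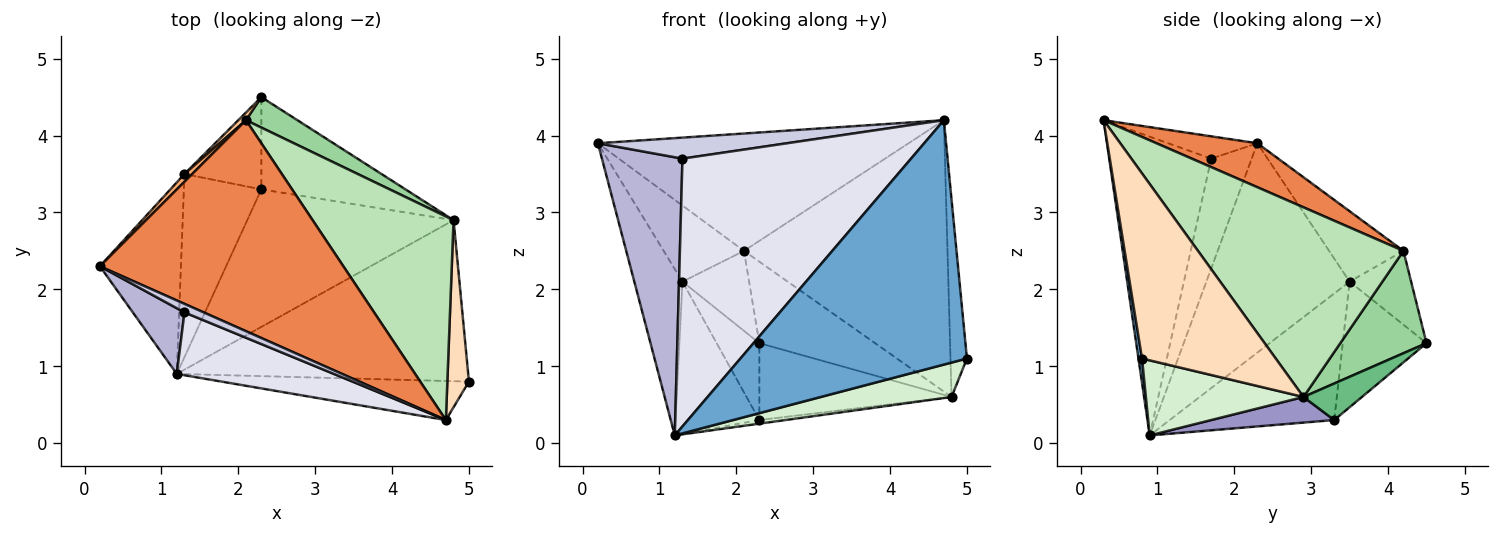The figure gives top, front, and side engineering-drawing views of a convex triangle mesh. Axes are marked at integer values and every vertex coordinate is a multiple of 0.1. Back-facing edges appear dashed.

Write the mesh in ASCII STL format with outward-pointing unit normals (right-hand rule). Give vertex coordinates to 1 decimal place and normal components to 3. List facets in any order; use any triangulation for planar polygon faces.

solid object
 facet normal 0.016 -0.987 -0.158
  outer loop
   vertex 4.7 0.3 4.2
   vertex 1.2 0.9 0.1
   vertex 5.0 0.8 1.1
  endloop
 endfacet
 facet normal -0.890 0.299 -0.344
  outer loop
   vertex 1.3 3.5 2.1
   vertex 1.2 0.9 0.1
   vertex 0.2 2.3 3.9
  endloop
 endfacet
 facet normal -0.782 0.399 -0.479
  outer loop
   vertex 2.3 3.3 0.3
   vertex 1.3 3.5 2.1
   vertex 2.3 4.5 1.3
  endloop
 endfacet
 facet normal -0.782 0.398 -0.479
  outer loop
   vertex 2.3 3.3 0.3
   vertex 1.2 0.9 0.1
   vertex 1.3 3.5 2.1
  endloop
 endfacet
 facet normal 0.156 0.480 0.863
  outer loop
   vertex 2.1 4.2 2.5
   vertex 0.2 2.3 3.9
   vertex 4.7 0.3 4.2
  endloop
 endfacet
 facet normal -0.677 0.732 0.074
  outer loop
   vertex 2.1 4.2 2.5
   vertex 1.3 3.5 2.1
   vertex 0.2 2.3 3.9
  endloop
 endfacet
 facet normal -0.677 0.733 0.070
  outer loop
   vertex 2.1 4.2 2.5
   vertex 2.3 4.5 1.3
   vertex 1.3 3.5 2.1
  endloop
 endfacet
 facet normal 0.986 0.121 0.115
  outer loop
   vertex 4.8 2.9 0.6
   vertex 4.7 0.3 4.2
   vertex 5.0 0.8 1.1
  endloop
 endfacet
 facet normal 0.191 0.628 -0.754
  outer loop
   vertex 4.8 2.9 0.6
   vertex 2.3 3.3 0.3
   vertex 2.3 4.5 1.3
  endloop
 endfacet
 facet normal 0.572 0.768 0.287
  outer loop
   vertex 4.8 2.9 0.6
   vertex 2.3 4.5 1.3
   vertex 2.1 4.2 2.5
  endloop
 endfacet
 facet normal 0.628 0.622 0.467
  outer loop
   vertex 4.8 2.9 0.6
   vertex 2.1 4.2 2.5
   vertex 4.7 0.3 4.2
  endloop
 endfacet
 facet normal 0.244 -0.203 -0.948
  outer loop
   vertex 4.8 2.9 0.6
   vertex 5.0 0.8 1.1
   vertex 1.2 0.9 0.1
  endloop
 endfacet
 facet normal 0.123 0.026 -0.992
  outer loop
   vertex 4.8 2.9 0.6
   vertex 1.2 0.9 0.1
   vertex 2.3 3.3 0.3
  endloop
 endfacet
 facet normal -0.439 -0.874 0.206
  outer loop
   vertex 1.3 1.7 3.7
   vertex 0.2 2.3 3.9
   vertex 1.2 0.9 0.1
  endloop
 endfacet
 facet normal -0.400 -0.849 0.345
  outer loop
   vertex 1.3 1.7 3.7
   vertex 4.7 0.3 4.2
   vertex 0.2 2.3 3.9
  endloop
 endfacet
 facet normal -0.398 -0.893 0.209
  outer loop
   vertex 1.3 1.7 3.7
   vertex 1.2 0.9 0.1
   vertex 4.7 0.3 4.2
  endloop
 endfacet
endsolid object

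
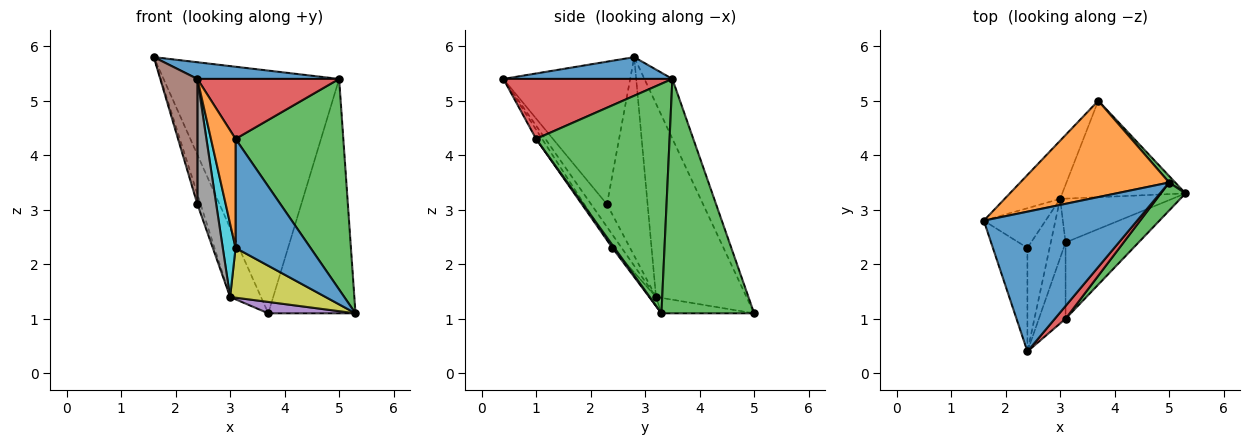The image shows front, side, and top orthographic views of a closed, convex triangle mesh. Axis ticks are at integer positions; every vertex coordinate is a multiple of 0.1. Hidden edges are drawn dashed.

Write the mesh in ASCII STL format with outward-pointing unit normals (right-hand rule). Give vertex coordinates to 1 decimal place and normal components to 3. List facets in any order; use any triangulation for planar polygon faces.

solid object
 facet normal 0.140 -0.117 0.983
  outer loop
   vertex 5.0 3.5 5.4
   vertex 1.6 2.8 5.8
   vertex 2.4 0.4 5.4
  endloop
 endfacet
 facet normal -0.146 0.919 0.365
  outer loop
   vertex 5.0 3.5 5.4
   vertex 3.7 5.0 1.1
   vertex 1.6 2.8 5.8
  endloop
 endfacet
 facet normal 0.728 0.685 0.019
  outer loop
   vertex 5.0 3.5 5.4
   vertex 5.3 3.3 1.1
   vertex 3.7 5.0 1.1
  endloop
 endfacet
 facet normal -0.913 0.311 -0.262
  outer loop
   vertex 3.0 3.2 1.4
   vertex 1.6 2.8 5.8
   vertex 3.7 5.0 1.1
  endloop
 endfacet
 facet normal -0.123 -0.116 -0.986
  outer loop
   vertex 3.0 3.2 1.4
   vertex 3.7 5.0 1.1
   vertex 5.3 3.3 1.1
  endloop
 endfacet
 facet normal -0.935 -0.274 -0.226
  outer loop
   vertex 2.4 2.3 3.1
   vertex 2.4 0.4 5.4
   vertex 1.6 2.8 5.8
  endloop
 endfacet
 facet normal -0.952 0.075 -0.296
  outer loop
   vertex 2.4 2.3 3.1
   vertex 1.6 2.8 5.8
   vertex 3.0 3.2 1.4
  endloop
 endfacet
 facet normal -0.544 -0.647 -0.534
  outer loop
   vertex 2.4 2.3 3.1
   vertex 3.0 3.2 1.4
   vertex 2.4 0.4 5.4
  endloop
 endfacet
 facet normal -0.054 -0.749 -0.660
  outer loop
   vertex 3.1 2.4 2.3
   vertex 3.0 3.2 1.4
   vertex 5.3 3.3 1.1
  endloop
 endfacet
 facet normal -0.490 -0.678 -0.548
  outer loop
   vertex 3.1 2.4 2.3
   vertex 2.4 0.4 5.4
   vertex 3.0 3.2 1.4
  endloop
 endfacet
 facet normal 0.022 -0.819 -0.573
  outer loop
   vertex 3.1 1.0 4.3
   vertex 3.1 2.4 2.3
   vertex 5.3 3.3 1.1
  endloop
 endfacet
 facet normal -0.195 -0.803 -0.562
  outer loop
   vertex 3.1 1.0 4.3
   vertex 2.4 0.4 5.4
   vertex 3.1 2.4 2.3
  endloop
 endfacet
 facet normal 0.775 -0.626 0.083
  outer loop
   vertex 3.1 1.0 4.3
   vertex 5.3 3.3 1.1
   vertex 5.0 3.5 5.4
  endloop
 endfacet
 facet normal 0.759 -0.637 0.136
  outer loop
   vertex 3.1 1.0 4.3
   vertex 5.0 3.5 5.4
   vertex 2.4 0.4 5.4
  endloop
 endfacet
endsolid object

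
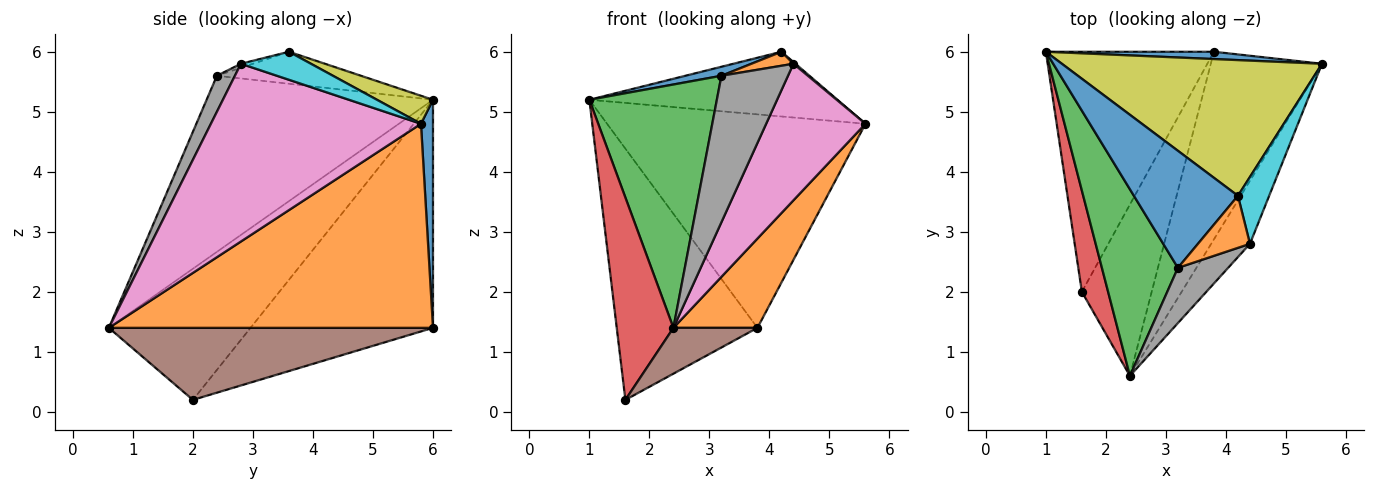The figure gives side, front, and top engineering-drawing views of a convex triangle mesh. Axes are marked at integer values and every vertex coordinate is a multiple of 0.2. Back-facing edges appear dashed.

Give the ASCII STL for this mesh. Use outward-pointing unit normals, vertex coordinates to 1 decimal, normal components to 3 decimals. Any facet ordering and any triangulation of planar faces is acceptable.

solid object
 facet normal 0.046 0.998 0.034
  outer loop
   vertex 3.8 6.0 1.4
   vertex 1.0 6.0 5.2
   vertex 5.6 5.8 4.8
  endloop
 endfacet
 facet normal 0.856 -0.222 -0.466
  outer loop
   vertex 3.8 6.0 1.4
   vertex 5.6 5.8 4.8
   vertex 2.4 0.6 1.4
  endloop
 endfacet
 facet normal -0.816 -0.459 0.352
  outer loop
   vertex 3.2 2.4 5.6
   vertex 1.0 6.0 5.2
   vertex 2.4 0.6 1.4
  endloop
 endfacet
 facet normal -0.913 -0.365 0.183
  outer loop
   vertex 1.6 2.0 0.2
   vertex 2.4 0.6 1.4
   vertex 1.0 6.0 5.2
  endloop
 endfacet
 facet normal -0.684 0.527 -0.504
  outer loop
   vertex 1.6 2.0 0.2
   vertex 1.0 6.0 5.2
   vertex 3.8 6.0 1.4
  endloop
 endfacet
 facet normal 0.706 -0.183 -0.684
  outer loop
   vertex 1.6 2.0 0.2
   vertex 3.8 6.0 1.4
   vertex 2.4 0.6 1.4
  endloop
 endfacet
 facet normal 0.887 -0.419 -0.194
  outer loop
   vertex 4.4 2.8 5.8
   vertex 2.4 0.6 1.4
   vertex 5.6 5.8 4.8
  endloop
 endfacet
 facet normal 0.245 -0.907 0.342
  outer loop
   vertex 4.4 2.8 5.8
   vertex 3.2 2.4 5.6
   vertex 2.4 0.6 1.4
  endloop
 endfacet
 facet normal 0.097 0.428 0.898
  outer loop
   vertex 4.2 3.6 6.0
   vertex 5.6 5.8 4.8
   vertex 1.0 6.0 5.2
  endloop
 endfacet
 facet normal 0.668 -0.019 0.744
  outer loop
   vertex 4.2 3.6 6.0
   vertex 4.4 2.8 5.8
   vertex 5.6 5.8 4.8
  endloop
 endfacet
 facet normal -0.293 -0.073 0.953
  outer loop
   vertex 4.2 3.6 6.0
   vertex 1.0 6.0 5.2
   vertex 3.2 2.4 5.6
  endloop
 endfacet
 facet normal -0.074 -0.259 0.963
  outer loop
   vertex 4.2 3.6 6.0
   vertex 3.2 2.4 5.6
   vertex 4.4 2.8 5.8
  endloop
 endfacet
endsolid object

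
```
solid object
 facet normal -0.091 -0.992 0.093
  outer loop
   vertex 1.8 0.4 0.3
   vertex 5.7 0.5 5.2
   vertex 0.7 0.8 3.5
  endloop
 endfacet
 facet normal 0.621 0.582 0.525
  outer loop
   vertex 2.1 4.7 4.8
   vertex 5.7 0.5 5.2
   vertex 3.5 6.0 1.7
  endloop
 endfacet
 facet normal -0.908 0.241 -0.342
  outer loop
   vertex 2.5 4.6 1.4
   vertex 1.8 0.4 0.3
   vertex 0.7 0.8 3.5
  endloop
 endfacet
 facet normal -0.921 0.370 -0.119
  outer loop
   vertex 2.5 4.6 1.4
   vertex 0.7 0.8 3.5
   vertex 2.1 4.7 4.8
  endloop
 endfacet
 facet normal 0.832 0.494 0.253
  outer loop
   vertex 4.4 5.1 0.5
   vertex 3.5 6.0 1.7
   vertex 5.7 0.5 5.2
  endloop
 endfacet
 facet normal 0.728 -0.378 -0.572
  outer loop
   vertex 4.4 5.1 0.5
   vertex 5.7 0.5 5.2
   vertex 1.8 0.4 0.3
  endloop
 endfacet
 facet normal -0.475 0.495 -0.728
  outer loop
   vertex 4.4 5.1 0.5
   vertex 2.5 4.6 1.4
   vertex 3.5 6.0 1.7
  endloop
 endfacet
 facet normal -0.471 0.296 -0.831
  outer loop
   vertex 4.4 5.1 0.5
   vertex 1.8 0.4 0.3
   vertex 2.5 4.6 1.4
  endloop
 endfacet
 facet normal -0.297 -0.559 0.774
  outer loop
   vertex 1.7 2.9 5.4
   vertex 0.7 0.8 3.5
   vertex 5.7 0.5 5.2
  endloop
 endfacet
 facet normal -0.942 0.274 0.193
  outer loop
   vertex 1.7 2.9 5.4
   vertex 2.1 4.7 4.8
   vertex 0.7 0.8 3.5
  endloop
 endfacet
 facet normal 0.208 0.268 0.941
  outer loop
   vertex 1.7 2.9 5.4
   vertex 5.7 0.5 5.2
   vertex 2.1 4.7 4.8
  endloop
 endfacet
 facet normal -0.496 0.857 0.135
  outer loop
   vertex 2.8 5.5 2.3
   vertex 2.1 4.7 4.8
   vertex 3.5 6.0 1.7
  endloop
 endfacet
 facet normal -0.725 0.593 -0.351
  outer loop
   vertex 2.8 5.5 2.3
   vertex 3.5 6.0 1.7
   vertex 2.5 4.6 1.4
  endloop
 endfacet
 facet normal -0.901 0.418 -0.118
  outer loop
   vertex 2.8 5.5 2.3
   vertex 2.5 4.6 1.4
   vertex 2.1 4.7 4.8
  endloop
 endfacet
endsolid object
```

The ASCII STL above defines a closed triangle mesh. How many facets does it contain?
14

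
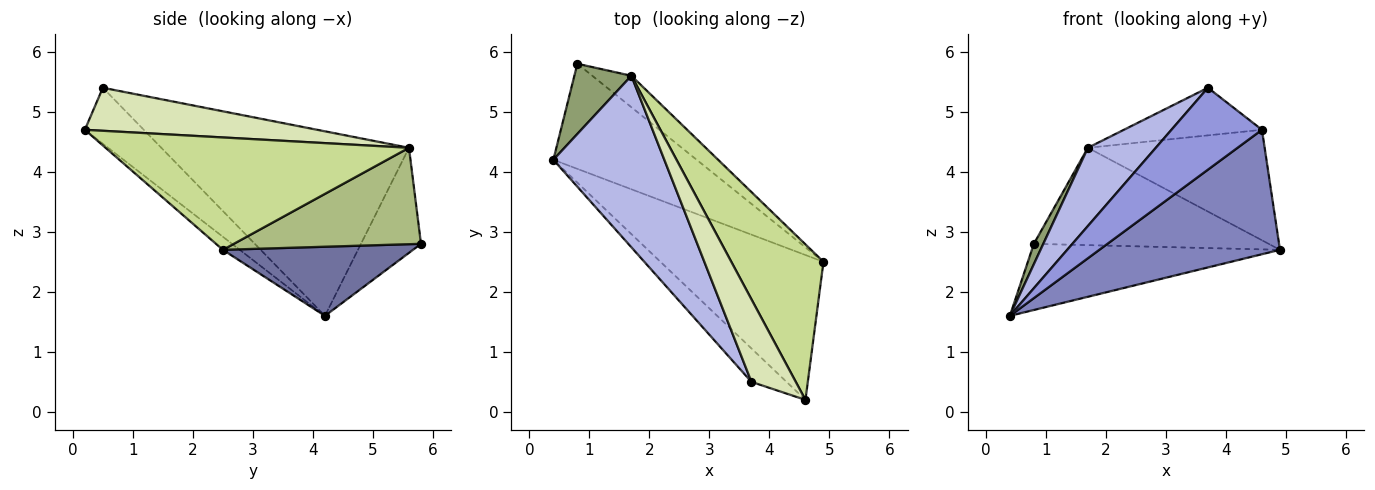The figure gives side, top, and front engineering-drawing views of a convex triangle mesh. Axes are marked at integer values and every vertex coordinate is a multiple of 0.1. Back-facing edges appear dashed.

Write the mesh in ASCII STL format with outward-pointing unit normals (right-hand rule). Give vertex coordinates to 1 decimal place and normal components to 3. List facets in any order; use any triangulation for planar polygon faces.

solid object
 facet normal 0.378 0.493 -0.784
  outer loop
   vertex 0.8 5.8 2.8
   vertex 4.9 2.5 2.7
   vertex 0.4 4.2 1.6
  endloop
 endfacet
 facet normal -0.061 -0.650 -0.757
  outer loop
   vertex 4.6 0.2 4.7
   vertex 0.4 4.2 1.6
   vertex 4.9 2.5 2.7
  endloop
 endfacet
 facet normal -0.516 -0.793 -0.324
  outer loop
   vertex 4.6 0.2 4.7
   vertex 3.7 0.5 5.4
   vertex 0.4 4.2 1.6
  endloop
 endfacet
 facet normal -0.834 -0.229 0.502
  outer loop
   vertex 1.7 5.6 4.4
   vertex 0.4 4.2 1.6
   vertex 3.7 0.5 5.4
  endloop
 endfacet
 facet normal -0.871 -0.137 0.473
  outer loop
   vertex 1.7 5.6 4.4
   vertex 0.8 5.8 2.8
   vertex 0.4 4.2 1.6
  endloop
 endfacet
 facet normal 0.604 0.758 -0.245
  outer loop
   vertex 1.7 5.6 4.4
   vertex 4.9 2.5 2.7
   vertex 0.8 5.8 2.8
  endloop
 endfacet
 facet normal 0.705 0.411 0.578
  outer loop
   vertex 1.7 5.6 4.4
   vertex 4.6 0.2 4.7
   vertex 4.9 2.5 2.7
  endloop
 endfacet
 facet normal 0.643 0.382 0.663
  outer loop
   vertex 1.7 5.6 4.4
   vertex 3.7 0.5 5.4
   vertex 4.6 0.2 4.7
  endloop
 endfacet
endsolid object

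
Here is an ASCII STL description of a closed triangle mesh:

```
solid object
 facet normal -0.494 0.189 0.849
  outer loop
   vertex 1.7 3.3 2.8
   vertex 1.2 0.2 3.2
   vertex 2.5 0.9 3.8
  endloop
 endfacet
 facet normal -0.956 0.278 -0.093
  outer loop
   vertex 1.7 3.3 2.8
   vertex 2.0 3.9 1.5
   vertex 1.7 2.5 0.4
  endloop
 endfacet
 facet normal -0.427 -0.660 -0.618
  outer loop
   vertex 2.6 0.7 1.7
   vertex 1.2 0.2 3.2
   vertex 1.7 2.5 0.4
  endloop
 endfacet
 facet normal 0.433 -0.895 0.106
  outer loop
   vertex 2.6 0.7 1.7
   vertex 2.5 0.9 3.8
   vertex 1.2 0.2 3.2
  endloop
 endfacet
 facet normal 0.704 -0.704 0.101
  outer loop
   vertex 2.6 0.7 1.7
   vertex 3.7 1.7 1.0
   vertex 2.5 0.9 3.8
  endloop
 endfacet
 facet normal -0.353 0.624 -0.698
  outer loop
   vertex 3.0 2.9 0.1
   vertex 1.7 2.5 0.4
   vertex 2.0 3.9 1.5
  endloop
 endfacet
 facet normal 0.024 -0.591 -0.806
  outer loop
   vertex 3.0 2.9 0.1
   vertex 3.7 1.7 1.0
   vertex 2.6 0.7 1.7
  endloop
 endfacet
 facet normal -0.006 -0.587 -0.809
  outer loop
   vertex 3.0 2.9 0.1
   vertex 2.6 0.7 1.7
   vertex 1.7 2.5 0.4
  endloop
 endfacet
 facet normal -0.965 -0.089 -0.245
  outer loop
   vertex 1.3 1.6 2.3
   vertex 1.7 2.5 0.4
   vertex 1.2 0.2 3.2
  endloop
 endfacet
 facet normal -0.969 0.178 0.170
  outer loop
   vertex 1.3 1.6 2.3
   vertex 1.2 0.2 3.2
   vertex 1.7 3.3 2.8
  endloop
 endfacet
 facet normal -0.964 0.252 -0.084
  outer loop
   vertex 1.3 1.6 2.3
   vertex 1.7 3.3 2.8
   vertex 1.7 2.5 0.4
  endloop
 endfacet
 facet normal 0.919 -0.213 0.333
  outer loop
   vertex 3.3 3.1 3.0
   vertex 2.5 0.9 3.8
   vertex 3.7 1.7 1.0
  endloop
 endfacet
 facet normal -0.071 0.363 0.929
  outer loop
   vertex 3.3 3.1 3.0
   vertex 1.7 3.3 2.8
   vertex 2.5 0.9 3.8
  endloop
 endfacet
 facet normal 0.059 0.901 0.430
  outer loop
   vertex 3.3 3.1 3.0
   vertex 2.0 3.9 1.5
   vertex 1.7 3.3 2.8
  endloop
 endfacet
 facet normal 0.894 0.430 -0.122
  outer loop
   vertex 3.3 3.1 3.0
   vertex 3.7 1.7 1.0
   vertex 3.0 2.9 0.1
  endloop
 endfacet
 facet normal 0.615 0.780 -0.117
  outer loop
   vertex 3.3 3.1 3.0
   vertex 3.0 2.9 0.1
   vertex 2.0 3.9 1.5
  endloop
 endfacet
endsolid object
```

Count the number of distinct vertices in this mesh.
10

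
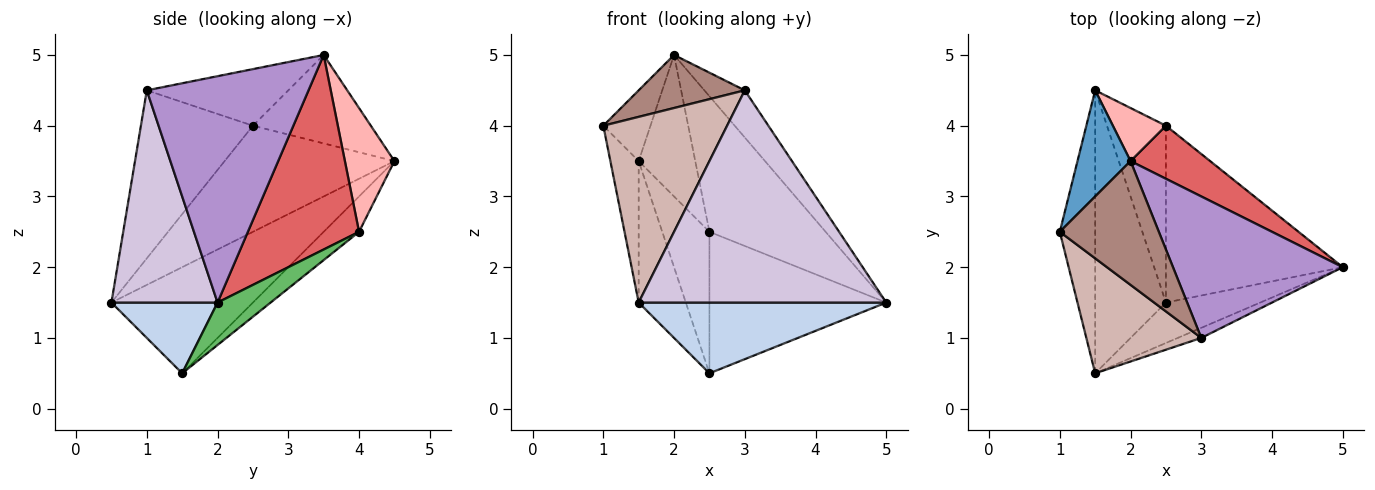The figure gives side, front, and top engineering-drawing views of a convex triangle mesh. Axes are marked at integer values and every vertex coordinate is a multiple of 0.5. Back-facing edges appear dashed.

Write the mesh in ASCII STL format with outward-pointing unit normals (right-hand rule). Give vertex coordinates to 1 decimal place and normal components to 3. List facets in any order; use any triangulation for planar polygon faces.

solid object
 facet normal -0.811 0.324 0.487
  outer loop
   vertex 2.0 3.5 5.0
   vertex 1.5 4.5 3.5
   vertex 1.0 2.5 4.0
  endloop
 endfacet
 facet normal 0.349 -0.814 -0.465
  outer loop
   vertex 1.5 0.5 1.5
   vertex 2.5 1.5 0.5
   vertex 5.0 2.0 1.5
  endloop
 endfacet
 facet normal -0.937 0.156 -0.312
  outer loop
   vertex 1.5 0.5 1.5
   vertex 1.0 2.5 4.0
   vertex 1.5 4.5 3.5
  endloop
 endfacet
 facet normal -0.802 0.267 -0.535
  outer loop
   vertex 1.5 0.5 1.5
   vertex 1.5 4.5 3.5
   vertex 2.5 1.5 0.5
  endloop
 endfacet
 facet normal 0.184 0.614 -0.768
  outer loop
   vertex 2.5 4.0 2.5
   vertex 5.0 2.0 1.5
   vertex 2.5 1.5 0.5
  endloop
 endfacet
 facet normal -0.424 0.566 -0.707
  outer loop
   vertex 2.5 4.0 2.5
   vertex 2.5 1.5 0.5
   vertex 1.5 4.5 3.5
  endloop
 endfacet
 facet normal 0.665 0.695 0.272
  outer loop
   vertex 2.5 4.0 2.5
   vertex 2.0 3.5 5.0
   vertex 5.0 2.0 1.5
  endloop
 endfacet
 facet normal 0.634 0.724 0.272
  outer loop
   vertex 2.5 4.0 2.5
   vertex 1.5 4.5 3.5
   vertex 2.0 3.5 5.0
  endloop
 endfacet
 facet normal 0.784 0.196 0.588
  outer loop
   vertex 3.0 1.0 4.5
   vertex 5.0 2.0 1.5
   vertex 2.0 3.5 5.0
  endloop
 endfacet
 facet normal 0.394 -0.918 -0.044
  outer loop
   vertex 3.0 1.0 4.5
   vertex 1.5 0.5 1.5
   vertex 5.0 2.0 1.5
  endloop
 endfacet
 facet normal -0.465 -0.349 0.814
  outer loop
   vertex 3.0 1.0 4.5
   vertex 2.0 3.5 5.0
   vertex 1.0 2.5 4.0
  endloop
 endfacet
 facet normal -0.610 -0.674 0.417
  outer loop
   vertex 3.0 1.0 4.5
   vertex 1.0 2.5 4.0
   vertex 1.5 0.5 1.5
  endloop
 endfacet
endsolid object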